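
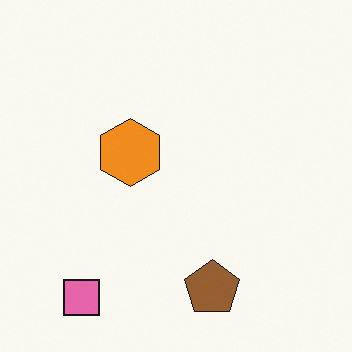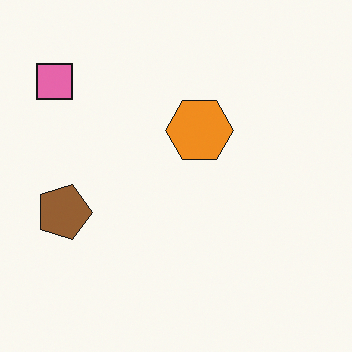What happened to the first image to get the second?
The transformation is: rotated 90° clockwise.

The pink square sits in the bottom-left of the first image and the top-left of the second — consistent with a whole-image 90° clockwise rotation.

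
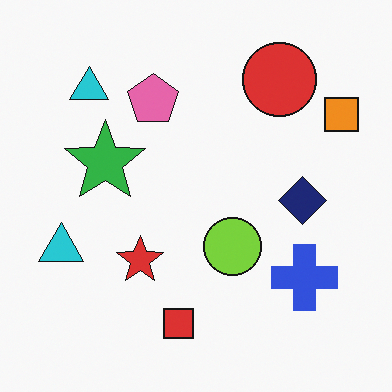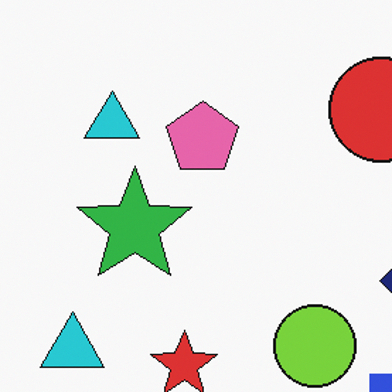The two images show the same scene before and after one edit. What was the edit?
This is the original image cropped to a modestly smaller region and rescaled.

The visible shapes are larger and the field of view is narrower; shapes near the original edges may be partly or wholly outside the frame — a crop-and-rescale.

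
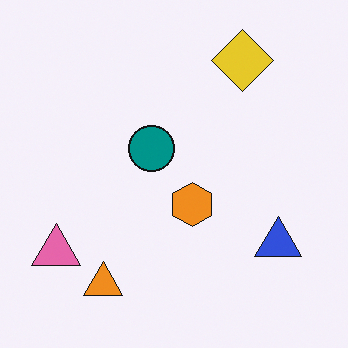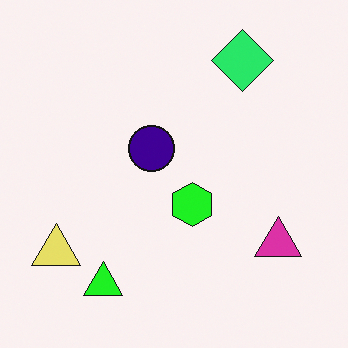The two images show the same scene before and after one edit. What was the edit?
It was hue-shifted through roughly a third of the color wheel.

Every shape's color has rotated by the same amount around the hue wheel — a uniform hue shift.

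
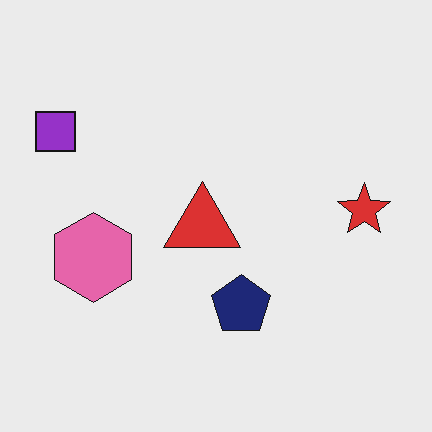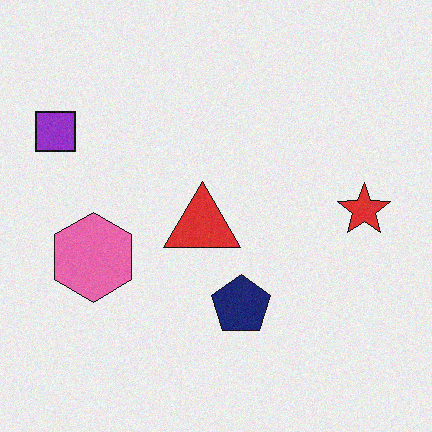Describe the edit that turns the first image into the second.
This is the original image degraded with subtle gaussian noise.

Random speckle covers the whole image, including the flat background.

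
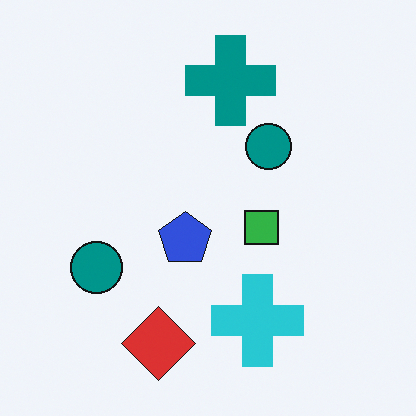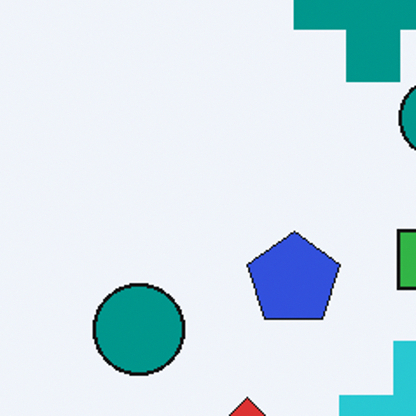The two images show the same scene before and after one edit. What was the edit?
The image was cropped tightly and scaled back up.

The visible shapes are larger and the field of view is narrower; shapes near the original edges may be partly or wholly outside the frame — a crop-and-rescale.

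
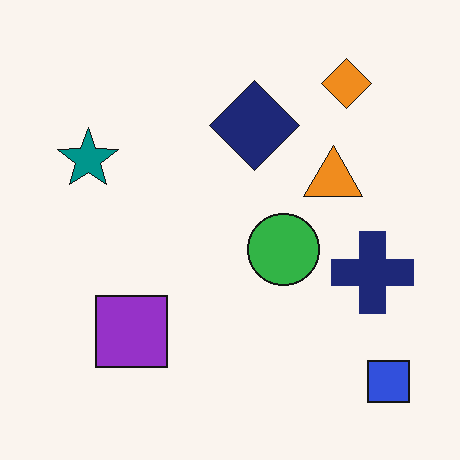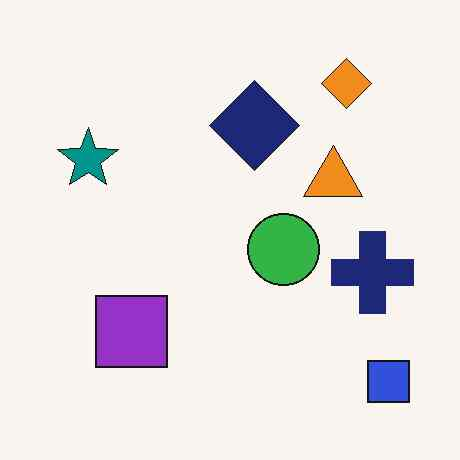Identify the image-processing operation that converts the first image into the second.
Given moderate JPEG compression.

Blocky 8×8 compression artifacts appear around shape edges and the flat background shows ringing — characteristic JPEG degradation.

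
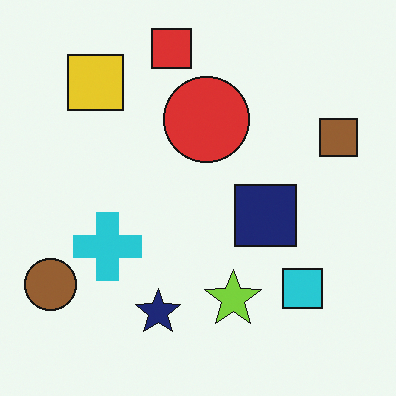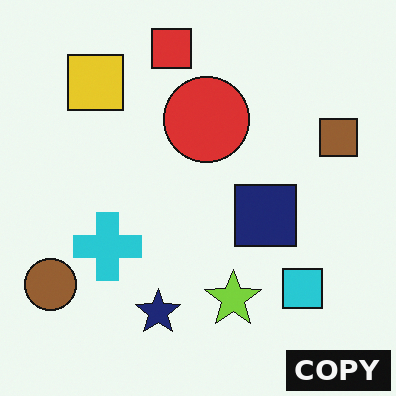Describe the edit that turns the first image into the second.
Watermarked with the text "COPY" in the lower-right corner.

A dark label reading "COPY" appears in the lower-right corner.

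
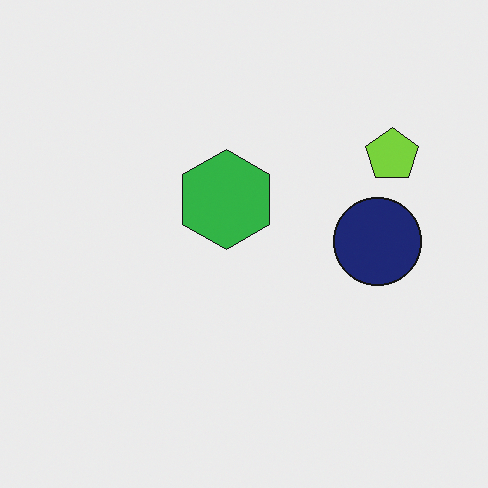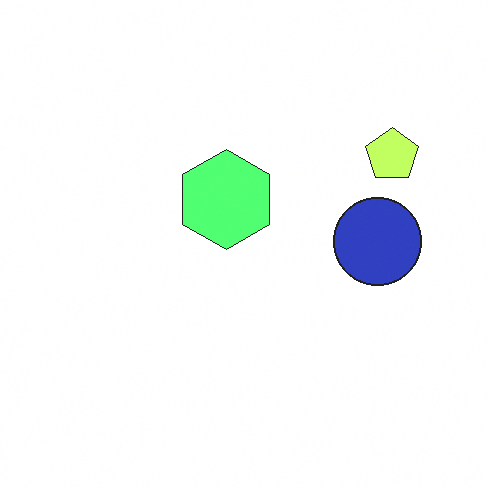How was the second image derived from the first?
The image was brightened a lot.

Every pixel — background and shapes alike — is uniformly brightened.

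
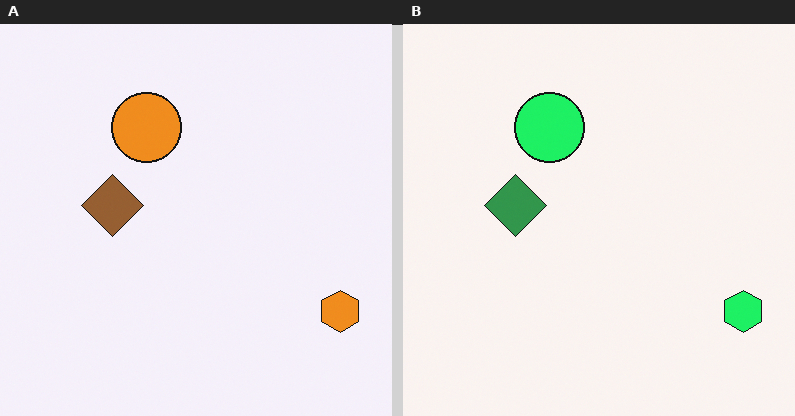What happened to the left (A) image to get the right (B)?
Hue-shifted noticeably.

Every shape's color has rotated by the same amount around the hue wheel — a uniform hue shift.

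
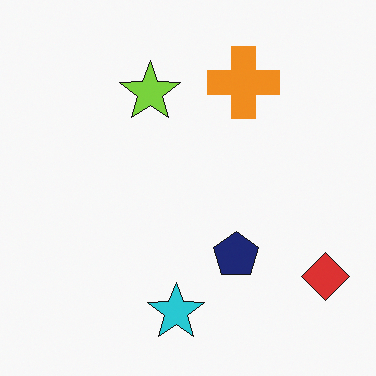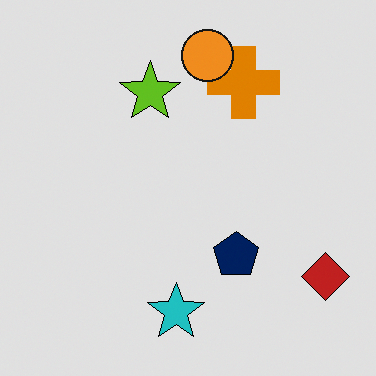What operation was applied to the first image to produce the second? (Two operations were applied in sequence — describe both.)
Posterized to a reduced palette, then overlaid with an additional orange circle.

Each flat color has snapped to a coarser quantized level — most visibly, the near-white background has dropped to a flat grey. An orange circle appears in the second image that is absent from the first.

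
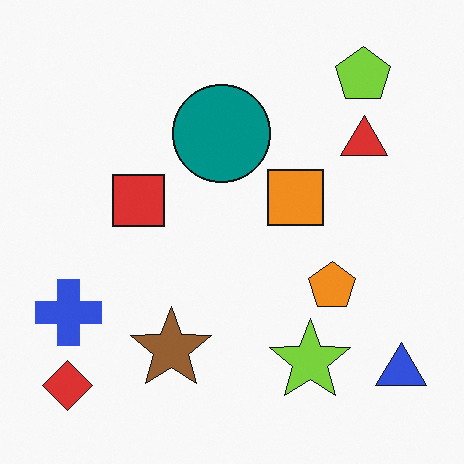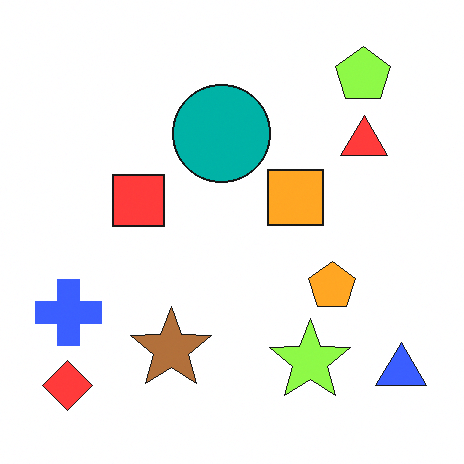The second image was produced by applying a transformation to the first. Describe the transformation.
Slightly brightened.

Every pixel — background and shapes alike — is uniformly brightened.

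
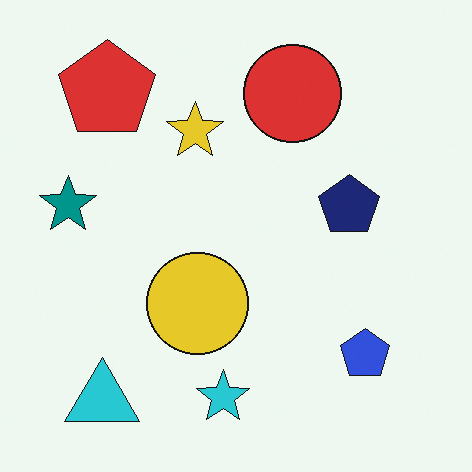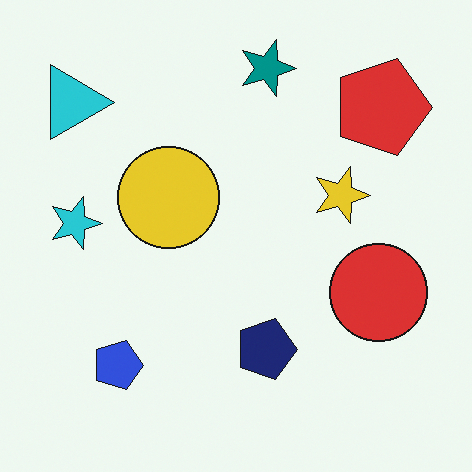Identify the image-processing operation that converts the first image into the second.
This is the original image rotated 90° clockwise.

The cyan triangle sits in the bottom-left of the first image and the top-left of the second — consistent with a whole-image 90° clockwise rotation.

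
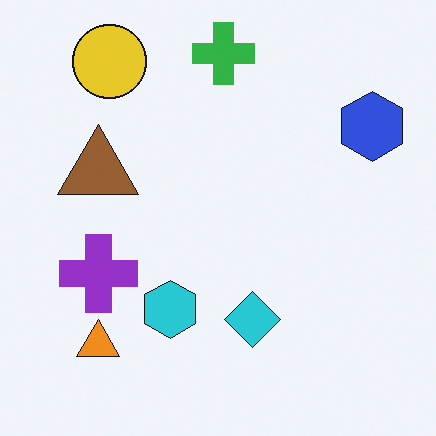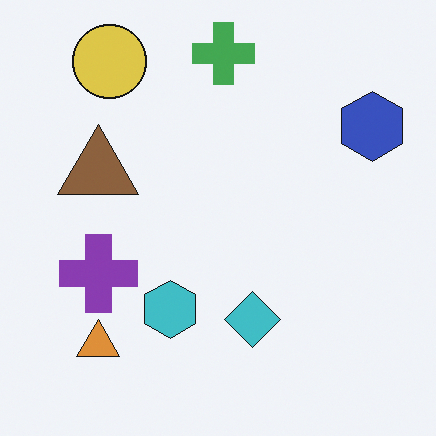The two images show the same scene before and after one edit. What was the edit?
The image was slightly desaturated.

All colors are more muted and greyish — a global saturation change.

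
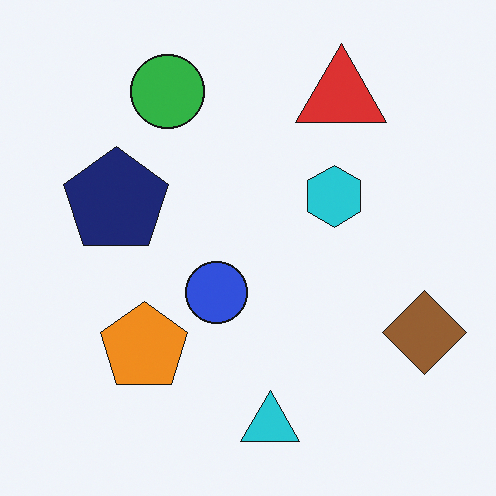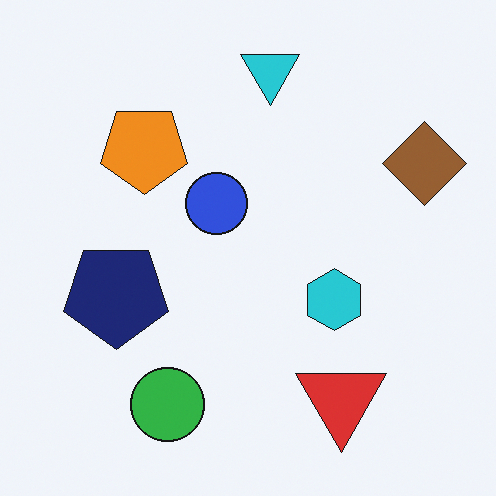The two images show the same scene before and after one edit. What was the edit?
This is the original image flipped vertically (top ↔ bottom).

The cyan triangle is in the bottom of the first image and the top of the second — shapes on opposite sides of the horizontal midline have swapped in a mirror flip.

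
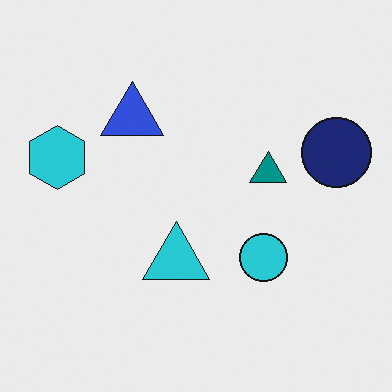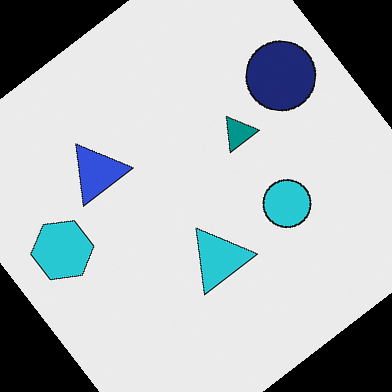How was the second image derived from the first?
The transformation is: rotated counter-clockwise by a large amount — several tens of degrees.

Every shape is tilted by the same angle and the image corners show triangular fill wedges — a whole-image rotation by a non-right angle.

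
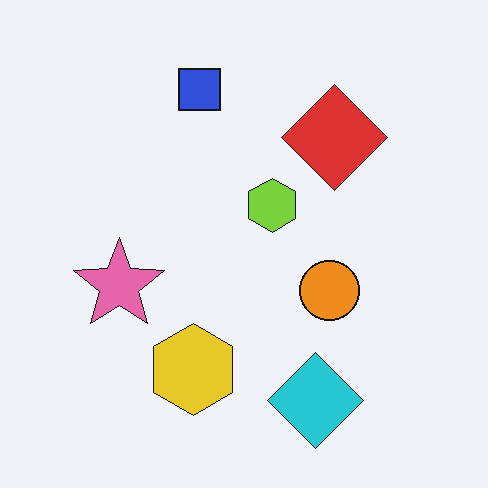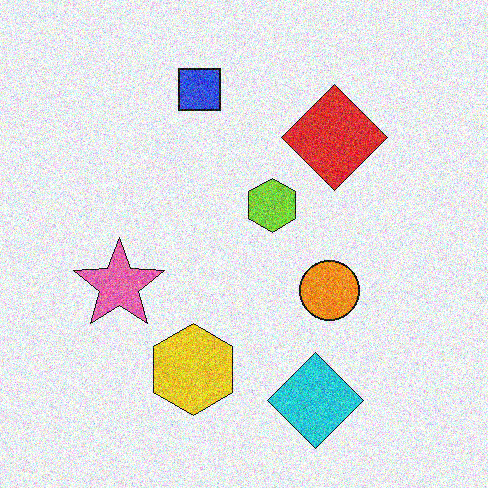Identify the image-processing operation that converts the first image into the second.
Degraded with a thick layer of grain.

Random speckle covers the whole image, including the flat background.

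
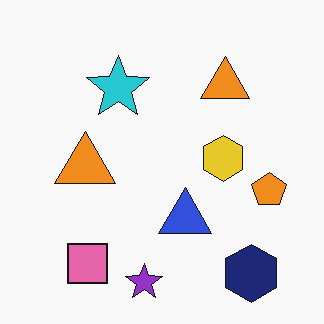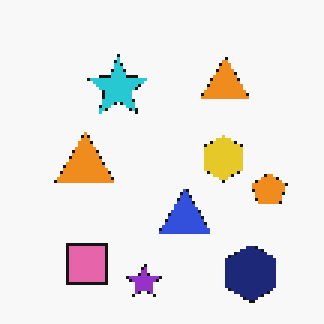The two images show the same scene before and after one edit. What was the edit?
Lightly pixelated (a mild mosaic effect).

Shapes are reduced to large square blocks; fine edges and outlines are lost — a downscale-then-upscale (mosaic) effect.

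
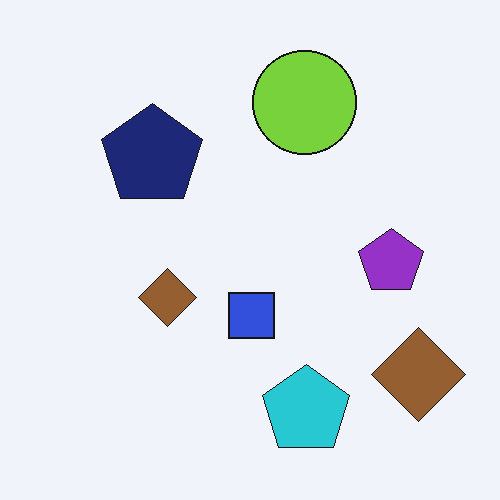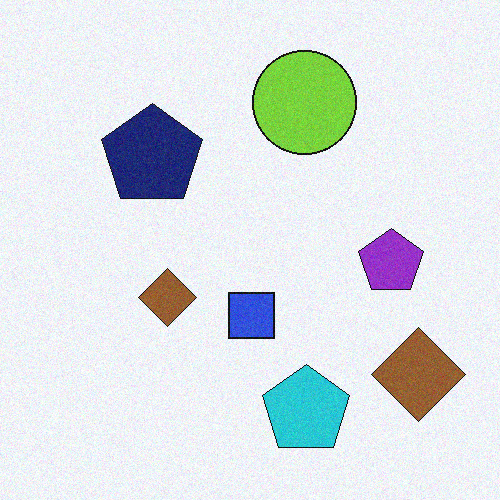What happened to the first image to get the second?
This is the original image degraded with a light layer of grain.

Random speckle covers the whole image, including the flat background.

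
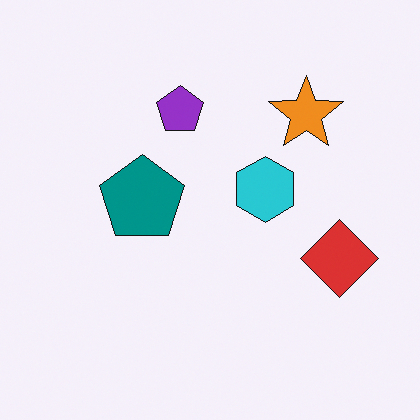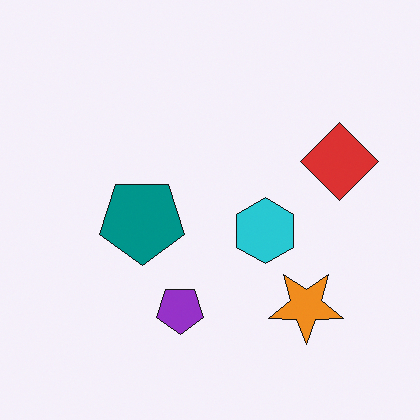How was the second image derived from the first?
This is the original image flipped vertically (top ↔ bottom).

The purple pentagon is in the top of the first image and the bottom of the second — shapes on opposite sides of the horizontal midline have swapped in a mirror flip.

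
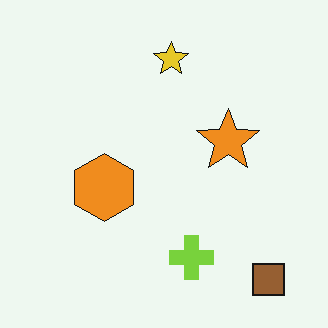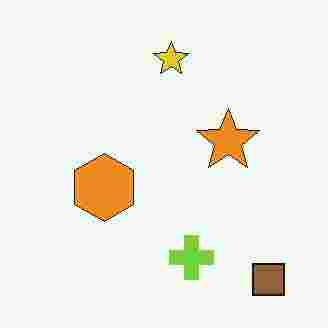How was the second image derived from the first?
The image was heavily JPEG-compressed with obvious blocking artifacts.

Blocky 8×8 compression artifacts appear around shape edges and the flat background shows ringing — characteristic JPEG degradation.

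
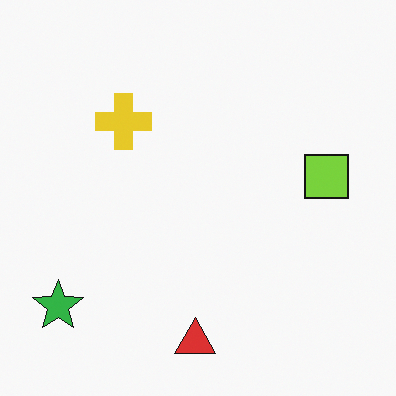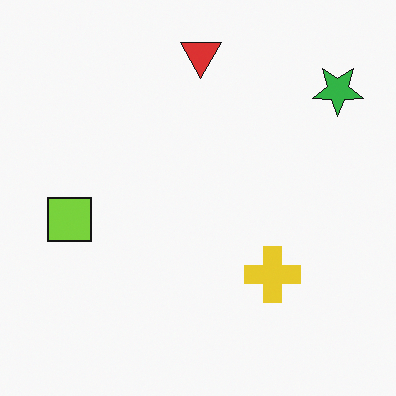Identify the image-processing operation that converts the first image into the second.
The second image is the first rotated 180°.

The green star sits in the bottom-left of the first image and the top-right of the second — consistent with a whole-image 180° rotation.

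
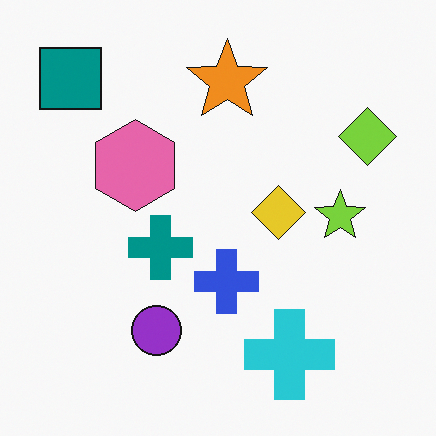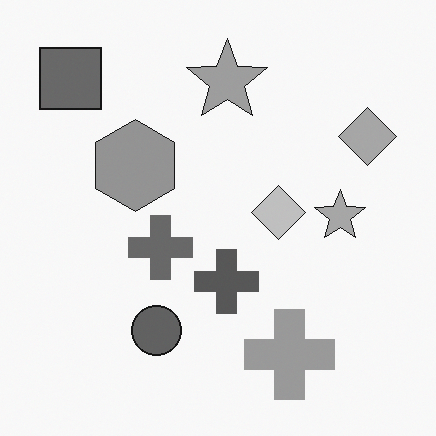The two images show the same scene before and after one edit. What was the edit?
It was converted to grayscale.

All color is removed — every shape is now a shade of grey.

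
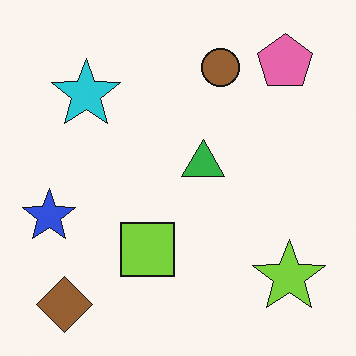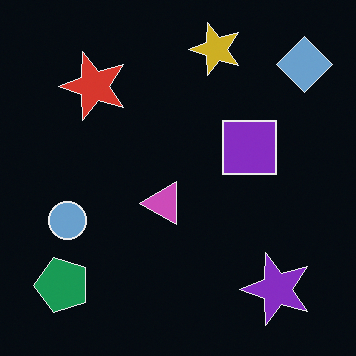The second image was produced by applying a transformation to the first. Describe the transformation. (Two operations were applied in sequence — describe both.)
It was color-inverted (negative), then transposed (reflected across the top-left ↔ bottom-right diagonal).

The light background has become dark and every shape's color is its complement — a photographic negative. Shapes have swapped their row and column positions — what was in the top-right is now in the bottom-left — a diagonal reflection.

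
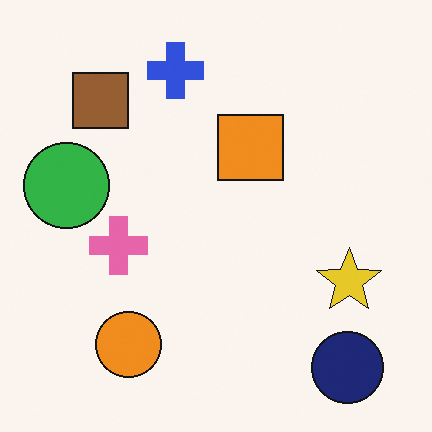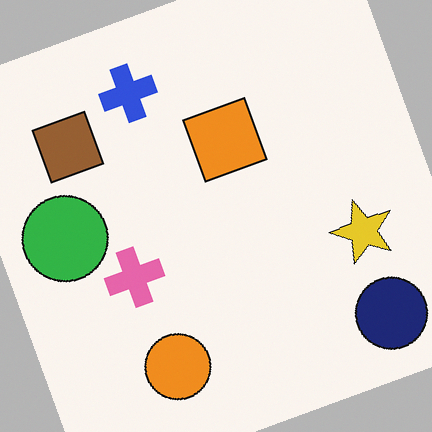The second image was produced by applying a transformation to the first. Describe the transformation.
It was rotated counter-clockwise by a clearly visible amount.

Every shape is tilted by the same angle and the image corners show triangular fill wedges — a whole-image rotation by a non-right angle.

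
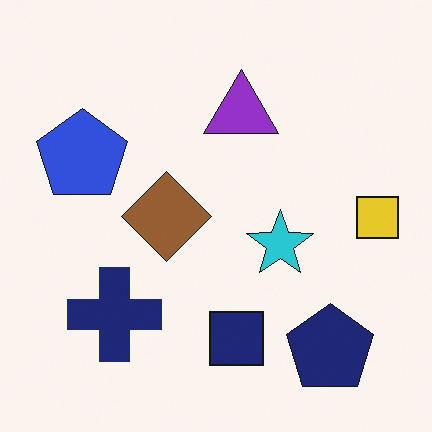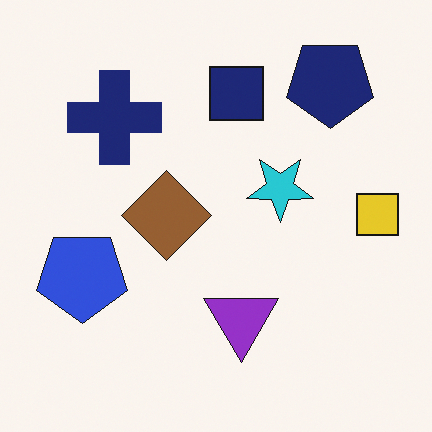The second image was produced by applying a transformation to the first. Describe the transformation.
The image was flipped vertically (top ↔ bottom).

The navy pentagon is in the bottom-right of the first image and the top-right of the second — shapes on opposite sides of the horizontal midline have swapped in a mirror flip.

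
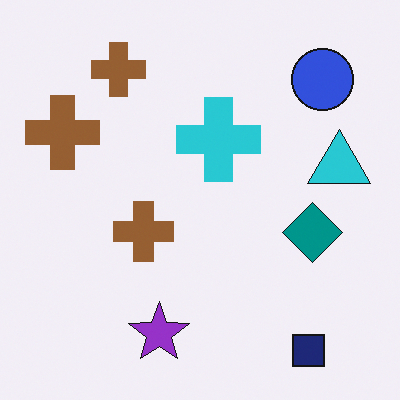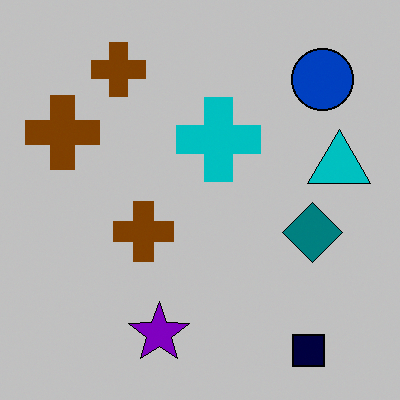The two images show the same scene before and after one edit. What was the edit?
Aggressively posterized.

Each flat color has snapped to a coarser quantized level — most visibly, the near-white background has dropped to a flat grey.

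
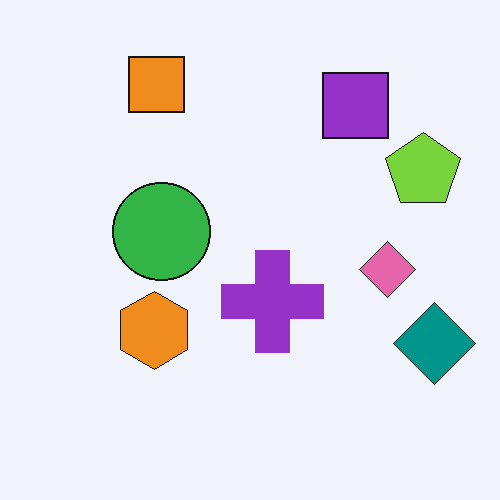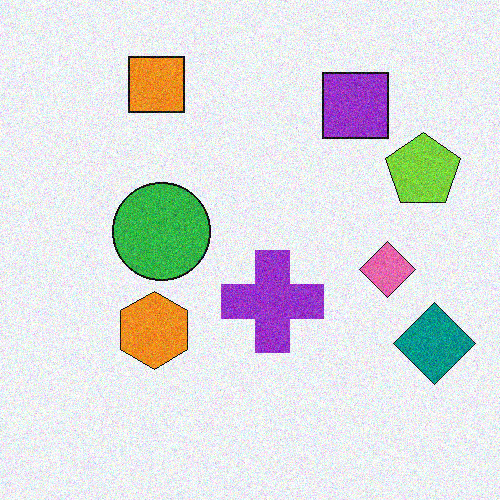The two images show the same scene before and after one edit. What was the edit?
The image was degraded with visible gaussian noise.

Random speckle covers the whole image, including the flat background.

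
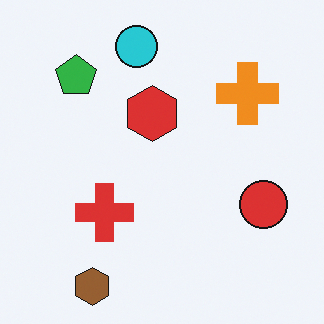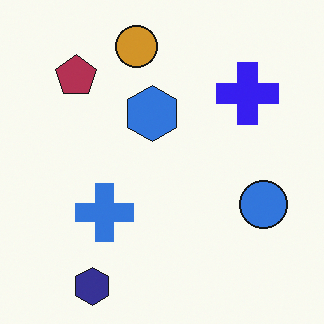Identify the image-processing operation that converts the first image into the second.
This is the original image hue-shifted by a large amount.

Every shape's color has rotated by the same amount around the hue wheel — a uniform hue shift.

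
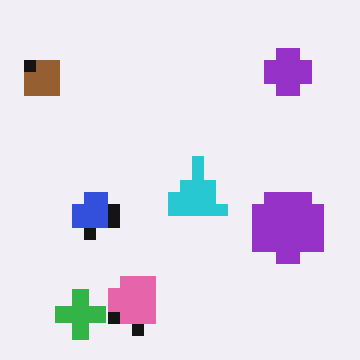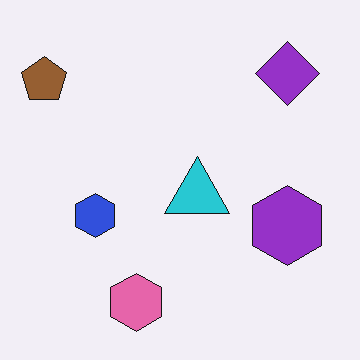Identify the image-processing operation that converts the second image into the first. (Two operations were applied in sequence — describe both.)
Coarsely pixelated, then overlaid with an additional green cross.

Shapes are reduced to large square blocks; fine edges and outlines are lost — a downscale-then-upscale (mosaic) effect. A green cross appears in the first image that is absent from the second.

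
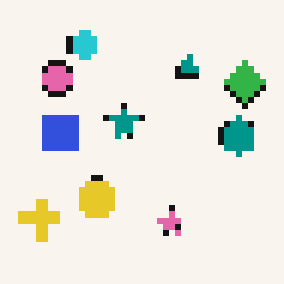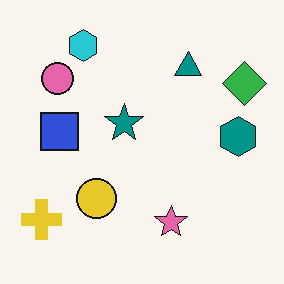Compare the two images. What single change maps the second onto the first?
This is the original image moderately pixelated.

Shapes are reduced to large square blocks; fine edges and outlines are lost — a downscale-then-upscale (mosaic) effect.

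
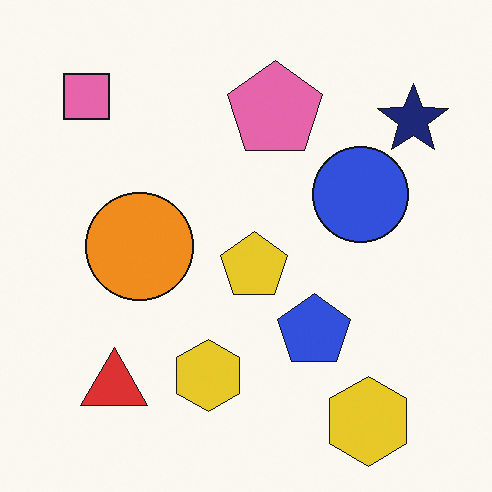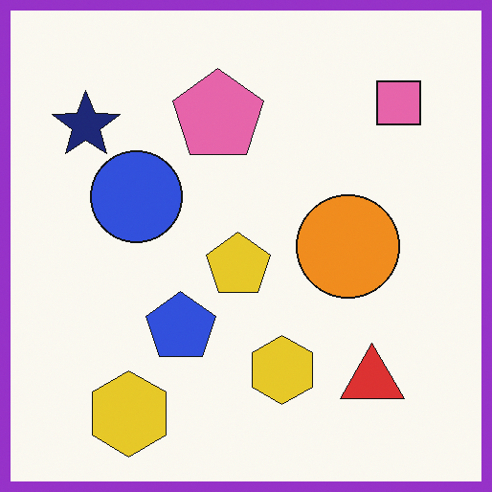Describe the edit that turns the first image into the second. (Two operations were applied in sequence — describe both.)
Flipped horizontally (left ↔ right), then framed with a purple border.

The navy star is in the top-right of the first image and the top-left of the second — shapes on opposite sides of the vertical midline have swapped in a mirror flip. A solid purple frame runs around the edge of the second image, with the content slightly shrunk inside it.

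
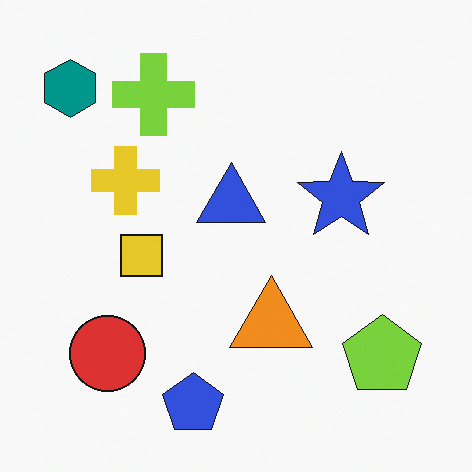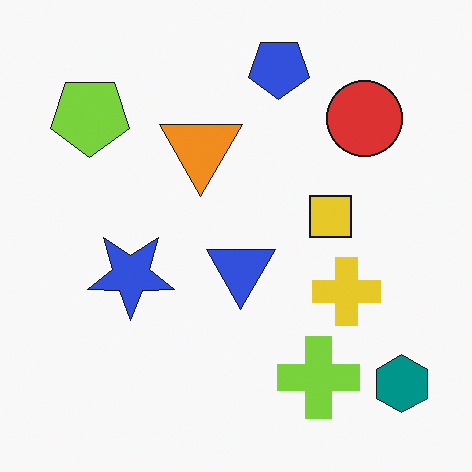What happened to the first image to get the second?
It was rotated 180°.

The teal hexagon sits in the top-left of the first image and the bottom-right of the second — consistent with a whole-image 180° rotation.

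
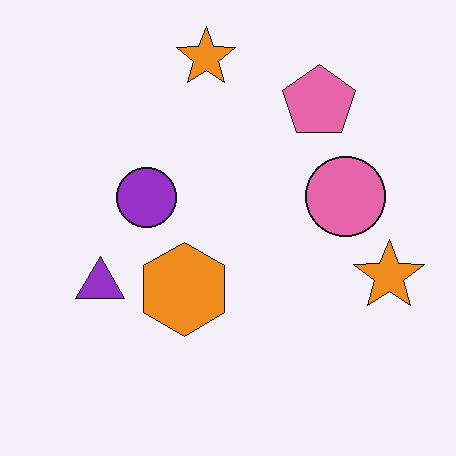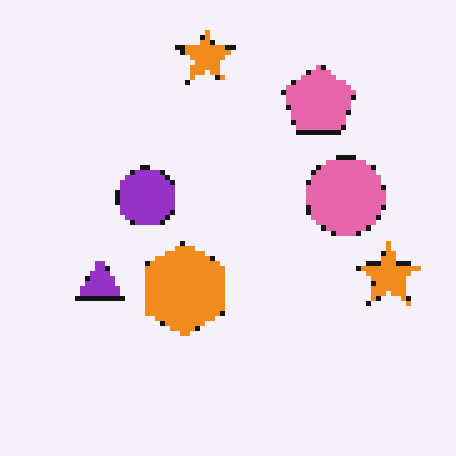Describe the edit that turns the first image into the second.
The second image is the first mildly pixelated.

Shapes are reduced to large square blocks; fine edges and outlines are lost — a downscale-then-upscale (mosaic) effect.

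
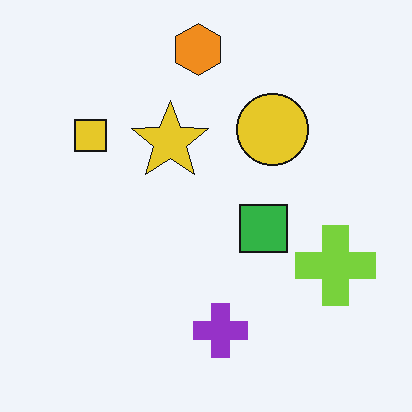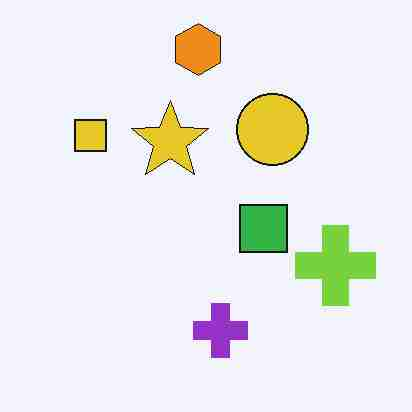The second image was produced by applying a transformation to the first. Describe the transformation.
Degraded with heavy JPEG compression.

Blocky 8×8 compression artifacts appear around shape edges and the flat background shows ringing — characteristic JPEG degradation.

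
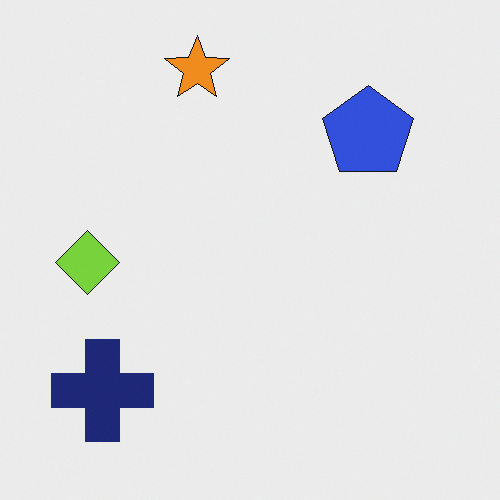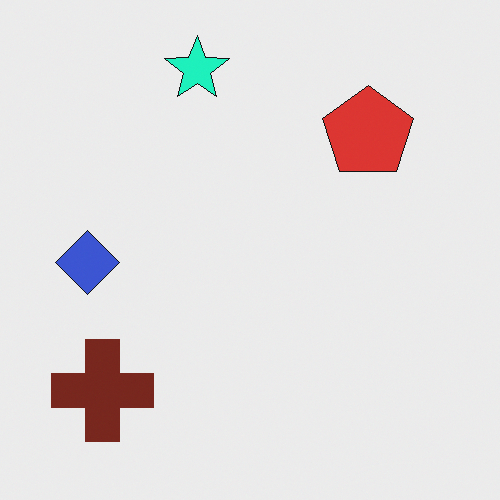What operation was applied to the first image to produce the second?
The image was hue-shifted through roughly a third of the color wheel.

Every shape's color has rotated by the same amount around the hue wheel — a uniform hue shift.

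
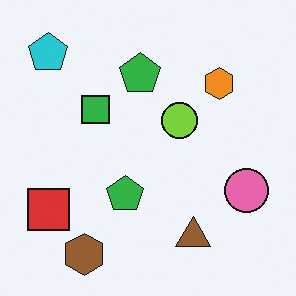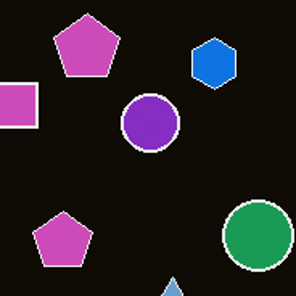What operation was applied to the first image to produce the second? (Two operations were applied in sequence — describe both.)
This is the original image color-inverted (negative), then cropped to a modestly smaller region and rescaled.

The light background has become dark and every shape's color is its complement — a photographic negative. The visible shapes are larger and the field of view is narrower; shapes near the original edges may be partly or wholly outside the frame — a crop-and-rescale.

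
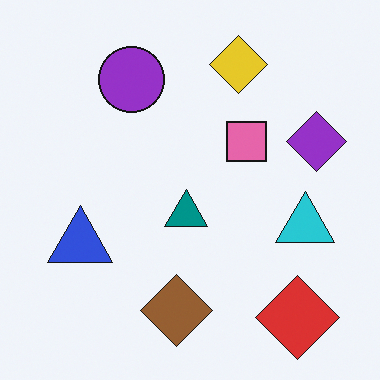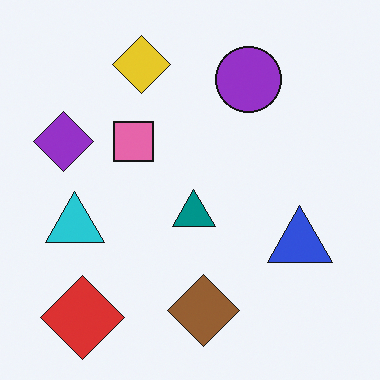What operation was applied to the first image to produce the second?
The second image is the first flipped horizontally (left ↔ right).

The purple diamond is in the right of the first image and the left of the second — shapes on opposite sides of the vertical midline have swapped in a mirror flip.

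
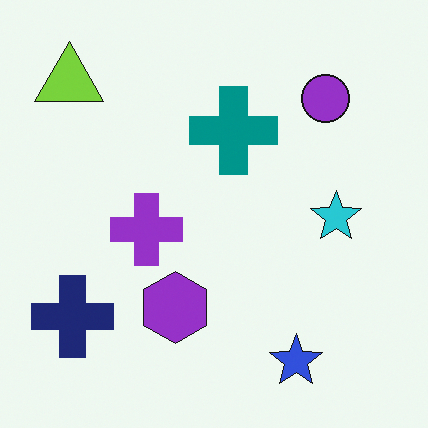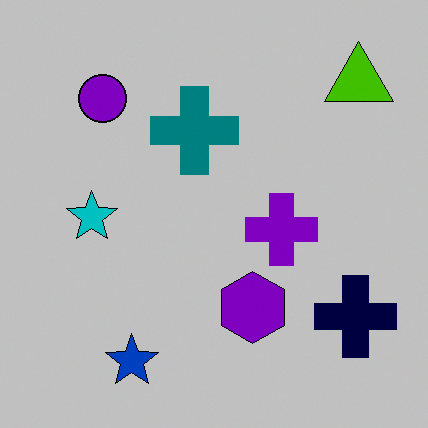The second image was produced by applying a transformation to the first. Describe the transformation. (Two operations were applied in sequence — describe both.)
This is the original image aggressively posterized, then flipped horizontally (left ↔ right).

Each flat color has snapped to a coarser quantized level — most visibly, the near-white background has dropped to a flat grey. The lime triangle is in the top-left of the first image and the top-right of the second — shapes on opposite sides of the vertical midline have swapped in a mirror flip.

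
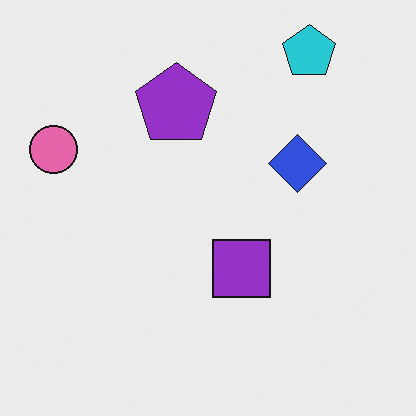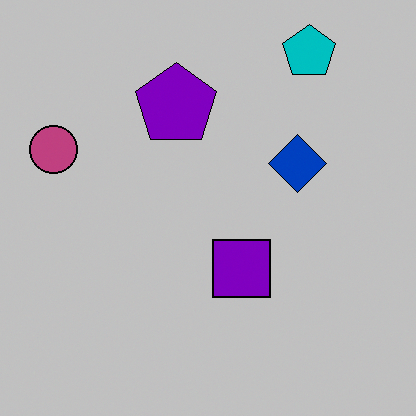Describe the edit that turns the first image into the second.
The image was heavily posterized to just a handful of flat colors.

Each flat color has snapped to a coarser quantized level — most visibly, the near-white background has dropped to a flat grey.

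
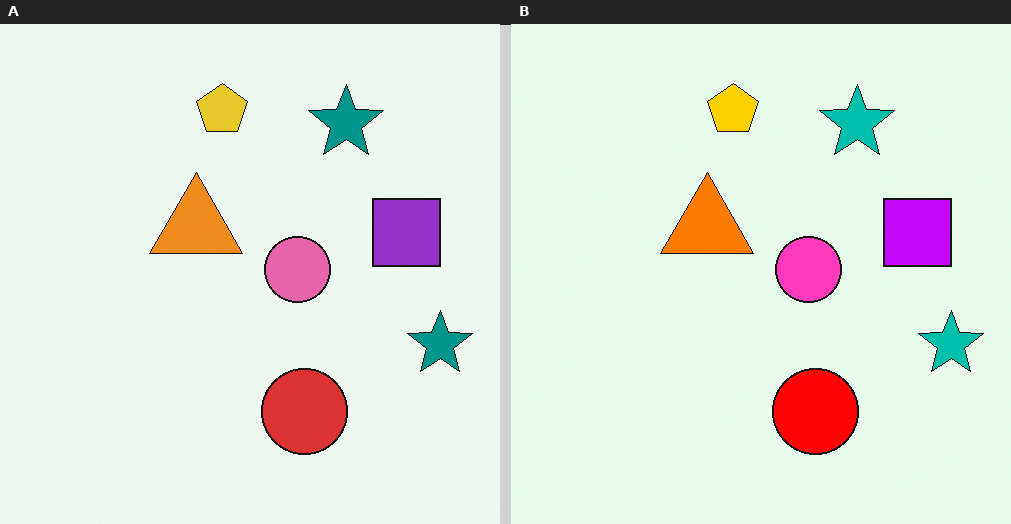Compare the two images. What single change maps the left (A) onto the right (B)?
It was made much more vivid (saturation change).

All colors are more vivid — a global saturation change.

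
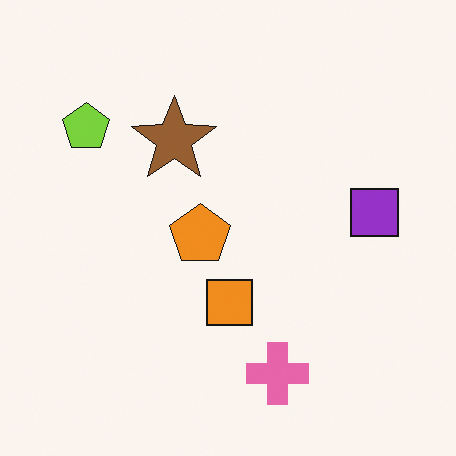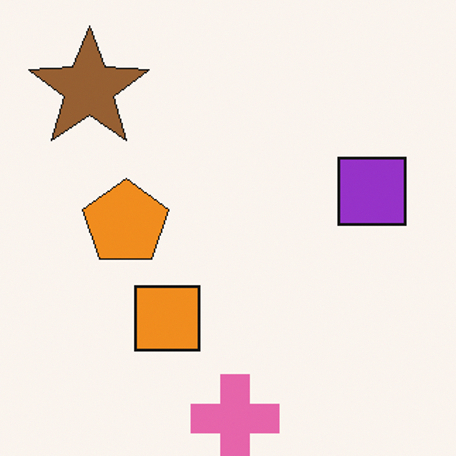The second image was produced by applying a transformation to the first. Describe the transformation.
The image was cropped to a modestly smaller region and rescaled.

The visible shapes are larger and the field of view is narrower; shapes near the original edges may be partly or wholly outside the frame — a crop-and-rescale.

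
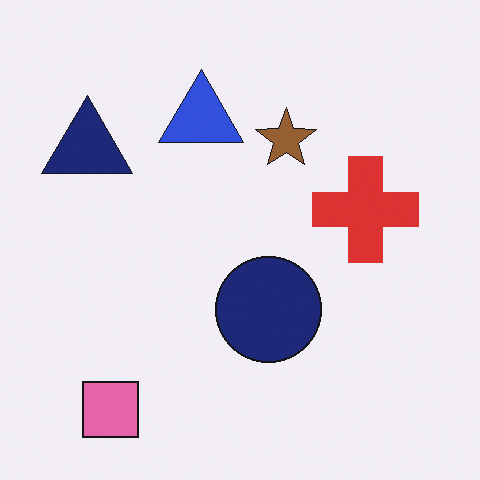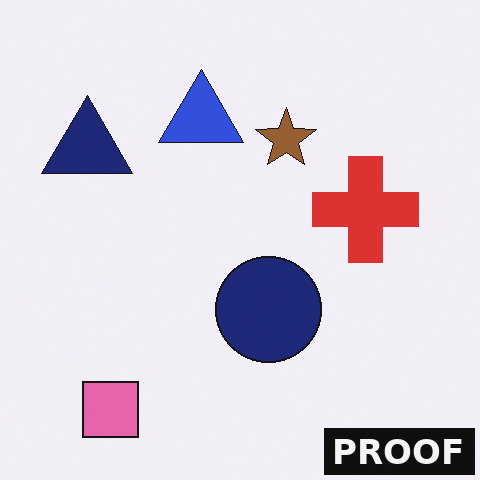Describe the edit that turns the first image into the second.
The image was watermarked with the text "PROOF" in the lower-right corner.

A dark label reading "PROOF" appears in the lower-right corner.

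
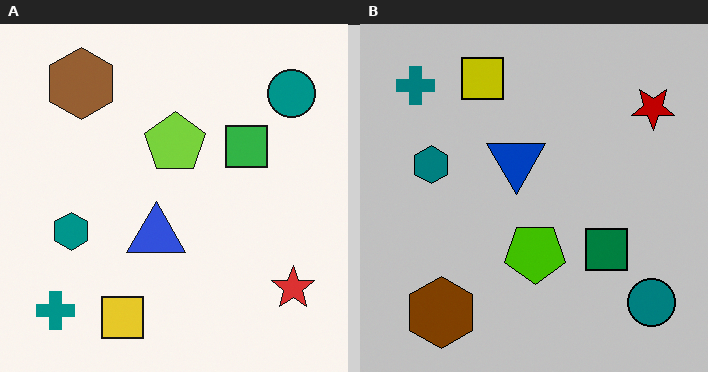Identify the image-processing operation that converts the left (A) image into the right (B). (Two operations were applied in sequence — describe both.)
This is the original image flipped vertically (top ↔ bottom), then aggressively posterized.

The yellow square is in the bottom of the left (A) image and the top of the right (B) — shapes on opposite sides of the horizontal midline have swapped in a mirror flip. Each flat color has snapped to a coarser quantized level — most visibly, the near-white background has dropped to a flat grey.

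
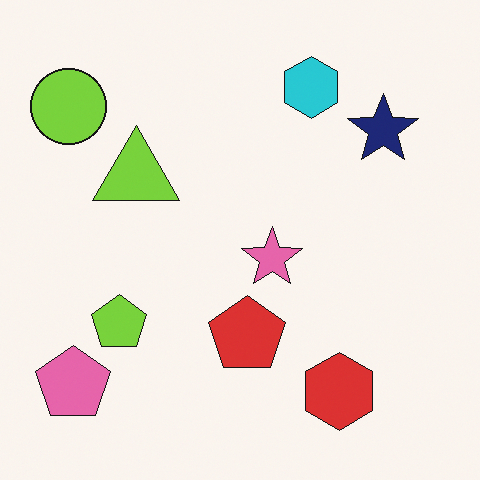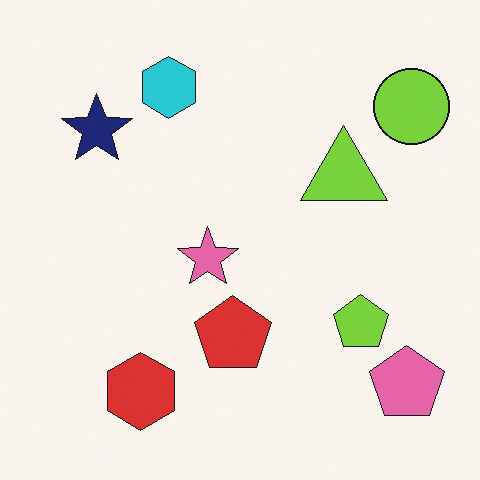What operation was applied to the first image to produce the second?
The image was flipped horizontally (left ↔ right).

The lime circle is in the top-left of the first image and the top-right of the second — shapes on opposite sides of the vertical midline have swapped in a mirror flip.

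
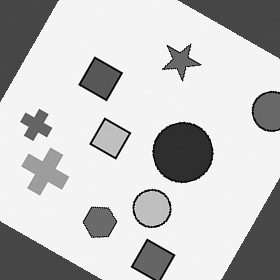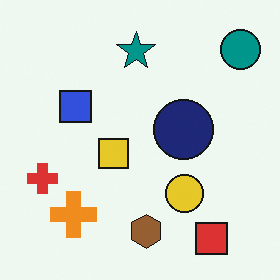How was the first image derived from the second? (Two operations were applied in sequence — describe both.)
The transformation is: converted to grayscale, then rotated clockwise by a clearly visible amount.

All color is removed — every shape is now a shade of grey. Every shape is tilted by the same angle and the image corners show triangular fill wedges — a whole-image rotation by a non-right angle.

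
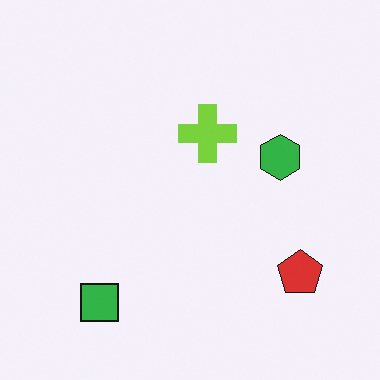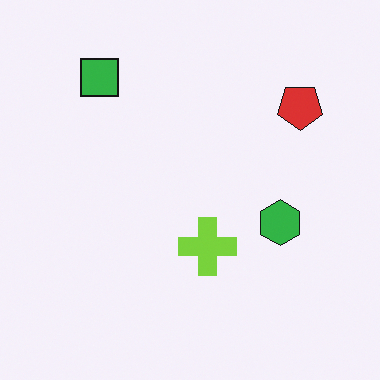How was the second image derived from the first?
The image was flipped vertically (top ↔ bottom).

The green square is in the bottom-left of the first image and the top-left of the second — shapes on opposite sides of the horizontal midline have swapped in a mirror flip.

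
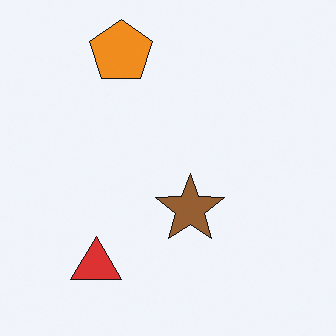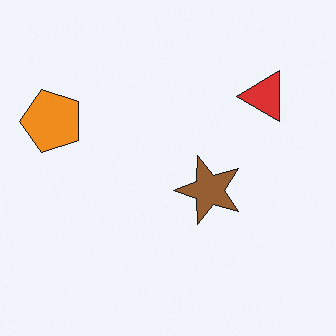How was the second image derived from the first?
The second image is the first transposed (reflected across the top-left ↔ bottom-right diagonal).

Shapes have swapped their row and column positions — what was in the top-right is now in the bottom-left — a diagonal reflection.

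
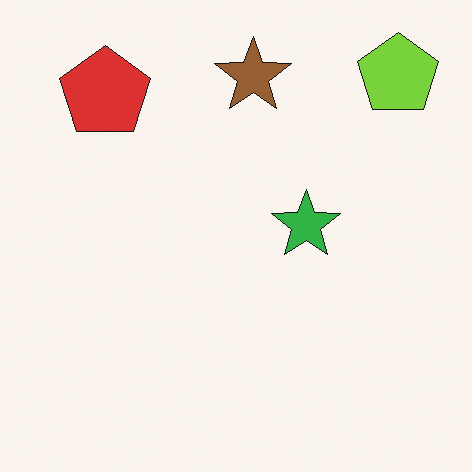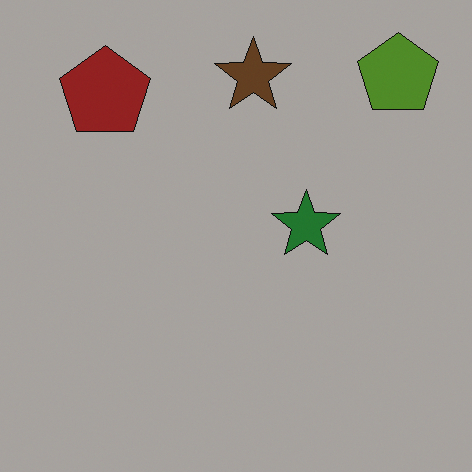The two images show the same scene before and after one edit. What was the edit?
The second image is the first noticeably darkened.

Every pixel — background and shapes alike — is uniformly darkened.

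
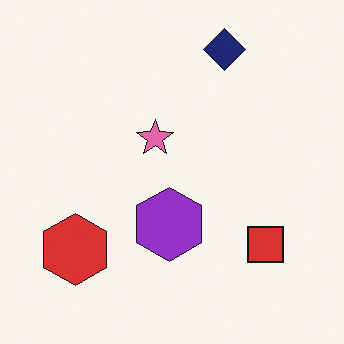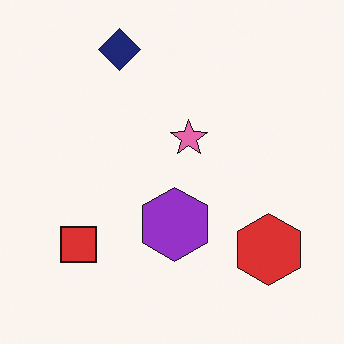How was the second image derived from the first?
It was flipped horizontally (left ↔ right).

The red hexagon is in the bottom-left of the first image and the bottom-right of the second — shapes on opposite sides of the vertical midline have swapped in a mirror flip.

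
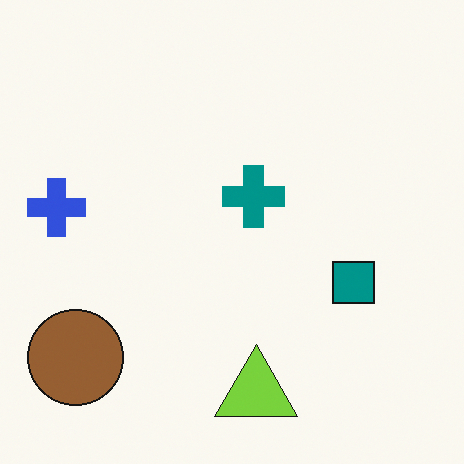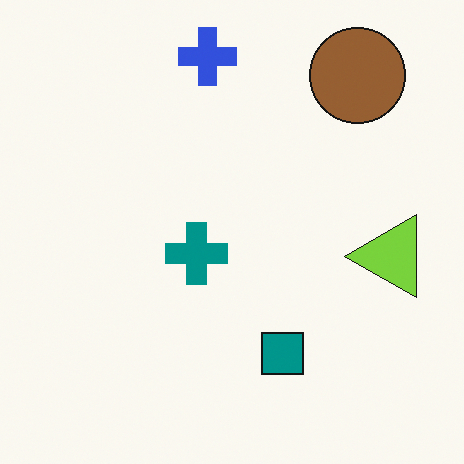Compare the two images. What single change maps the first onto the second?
The image was transposed (reflected across the top-left ↔ bottom-right diagonal).

Shapes have swapped their row and column positions — what was in the top-right is now in the bottom-left — a diagonal reflection.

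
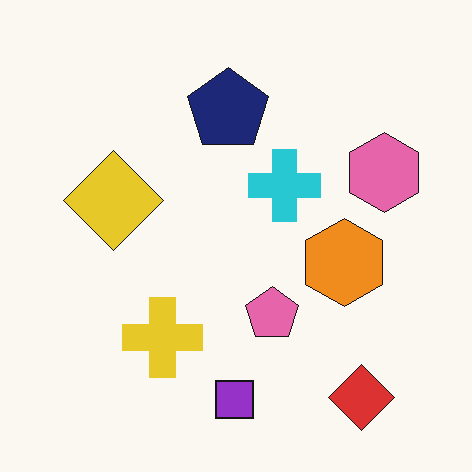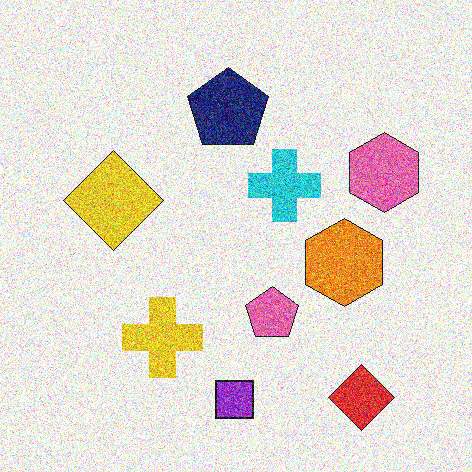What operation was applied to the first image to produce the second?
The second image is the first degraded with a thick layer of grain.

Random speckle covers the whole image, including the flat background.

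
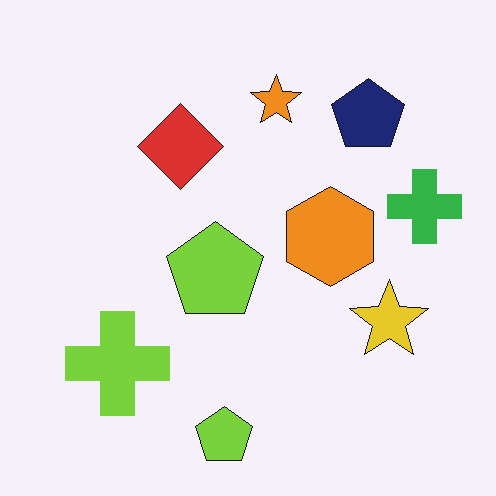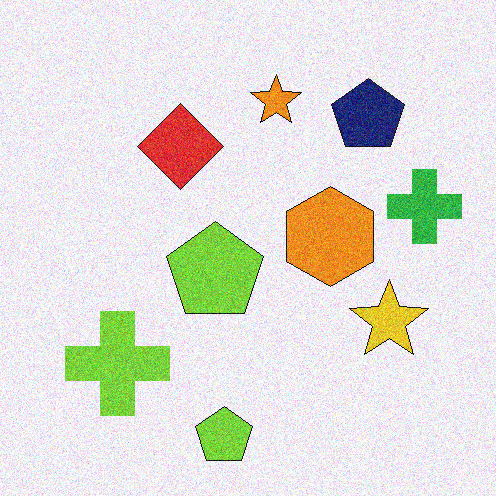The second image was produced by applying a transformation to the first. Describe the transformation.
The second image is the first degraded with visible gaussian noise.

Random speckle covers the whole image, including the flat background.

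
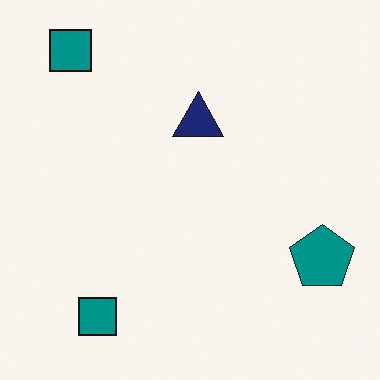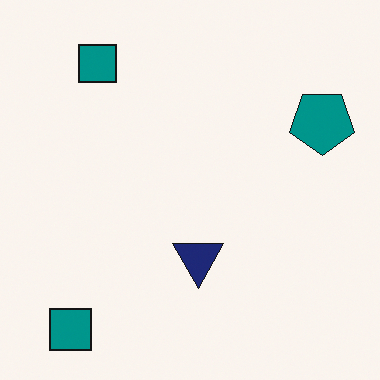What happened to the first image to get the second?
The image was flipped vertically (top ↔ bottom).

The navy triangle is in the top of the first image and the bottom of the second — shapes on opposite sides of the horizontal midline have swapped in a mirror flip.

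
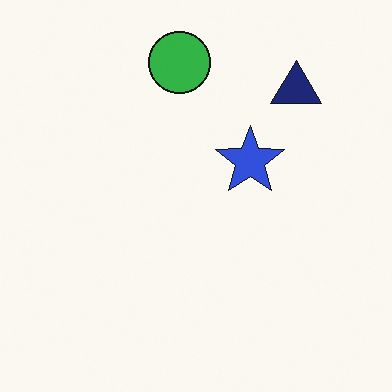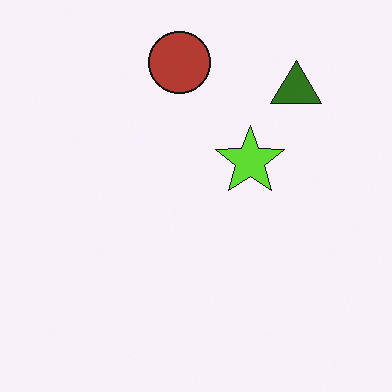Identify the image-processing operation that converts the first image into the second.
This is the original image hue-shifted by a large amount.

Every shape's color has rotated by the same amount around the hue wheel — a uniform hue shift.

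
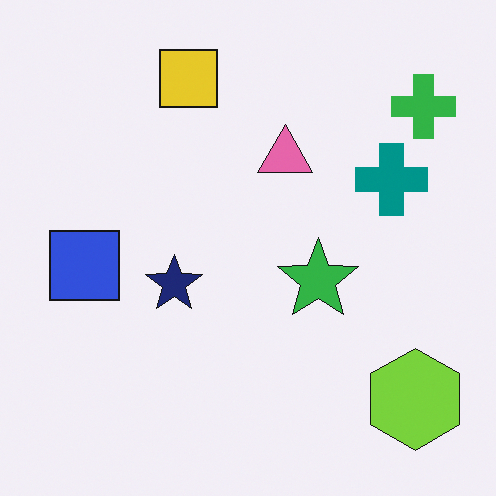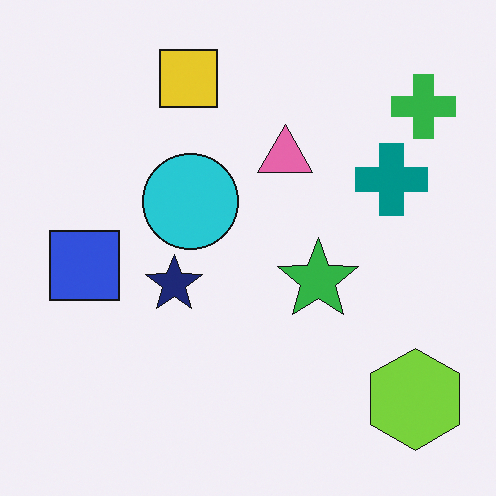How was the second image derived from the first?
The image was overlaid with an additional cyan circle.

A cyan circle appears in the second image that is absent from the first.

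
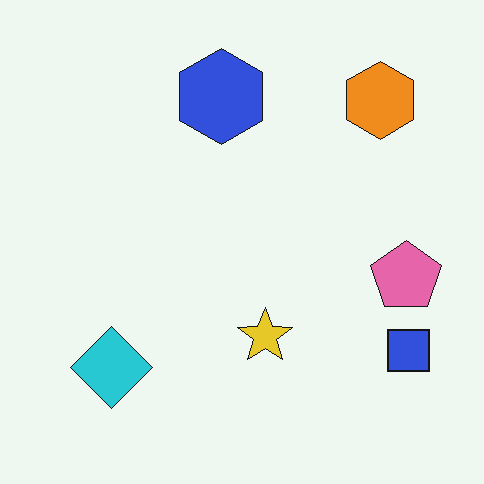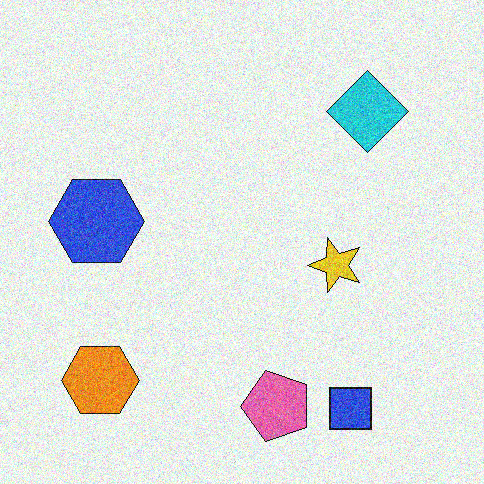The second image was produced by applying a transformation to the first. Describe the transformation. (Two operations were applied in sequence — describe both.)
The second image is the first transposed (reflected across the top-left ↔ bottom-right diagonal), then degraded with visible gaussian noise.

Shapes have swapped their row and column positions — what was in the top-right is now in the bottom-left — a diagonal reflection. Random speckle covers the whole image, including the flat background.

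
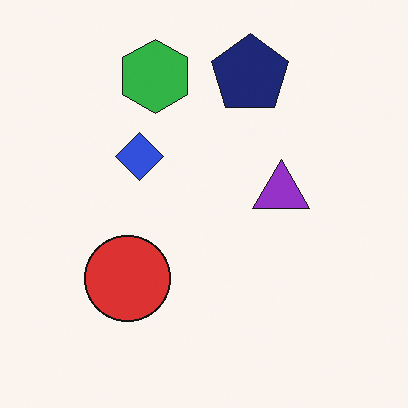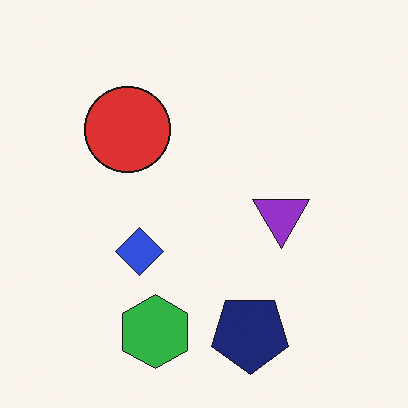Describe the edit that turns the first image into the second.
The transformation is: flipped vertically (top ↔ bottom).

The navy pentagon is in the top of the first image and the bottom of the second — shapes on opposite sides of the horizontal midline have swapped in a mirror flip.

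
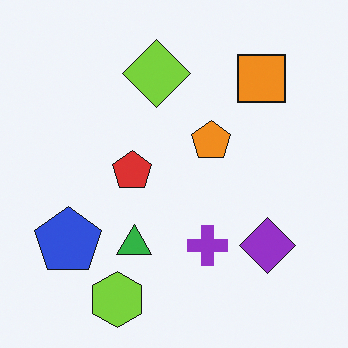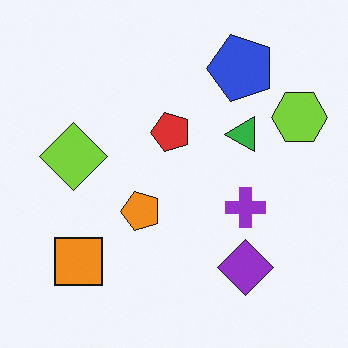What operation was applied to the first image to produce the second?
It was transposed (reflected across the top-left ↔ bottom-right diagonal).

Shapes have swapped their row and column positions — what was in the top-right is now in the bottom-left — a diagonal reflection.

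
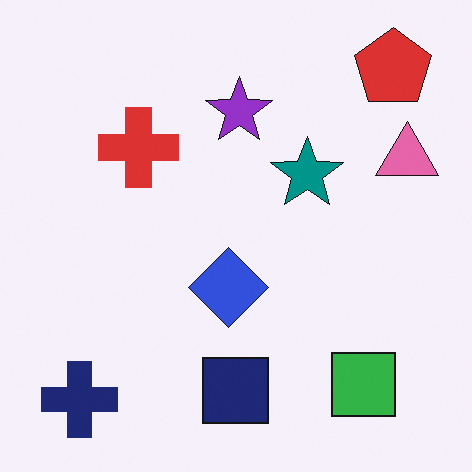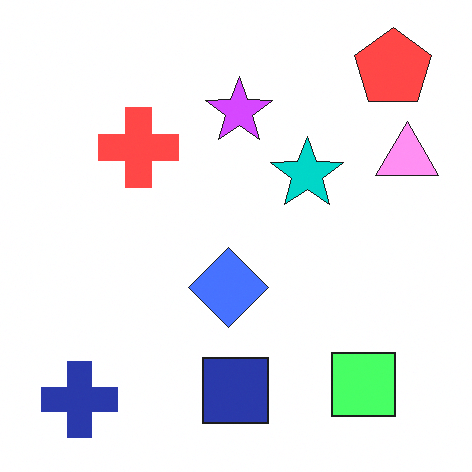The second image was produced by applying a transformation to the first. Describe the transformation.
The image was substantially brightened.

Every pixel — background and shapes alike — is uniformly brightened.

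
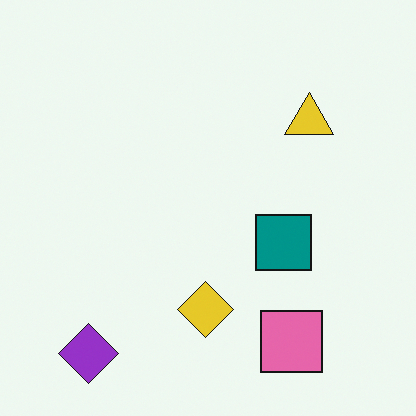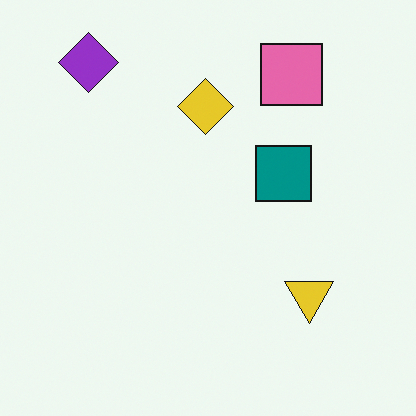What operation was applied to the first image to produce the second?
It was flipped vertically (top ↔ bottom).

The purple diamond is in the bottom-left of the first image and the top-left of the second — shapes on opposite sides of the horizontal midline have swapped in a mirror flip.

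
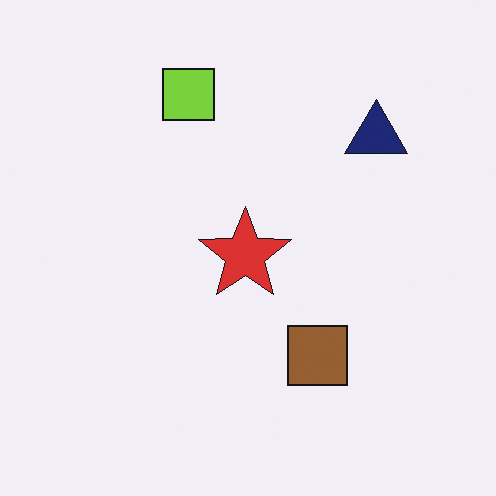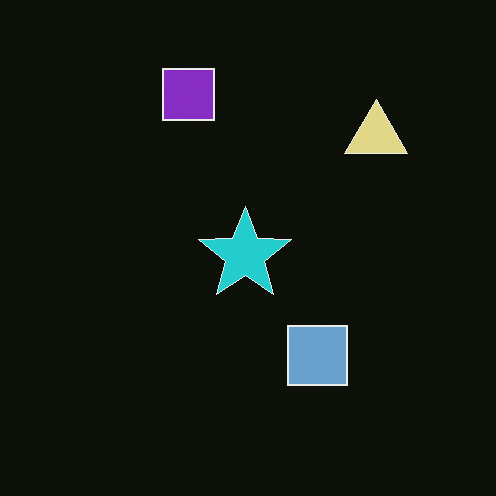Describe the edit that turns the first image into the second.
The image was color-inverted (negative).

The light background has become dark and every shape's color is its complement — a photographic negative.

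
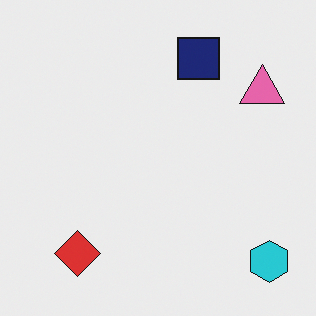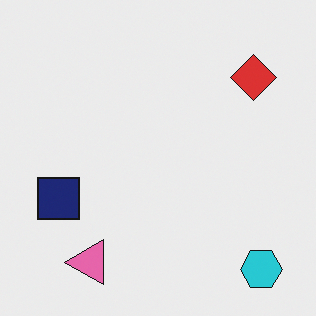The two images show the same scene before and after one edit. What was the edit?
The image was transposed (reflected across the top-left ↔ bottom-right diagonal).

Shapes have swapped their row and column positions — what was in the top-right is now in the bottom-left — a diagonal reflection.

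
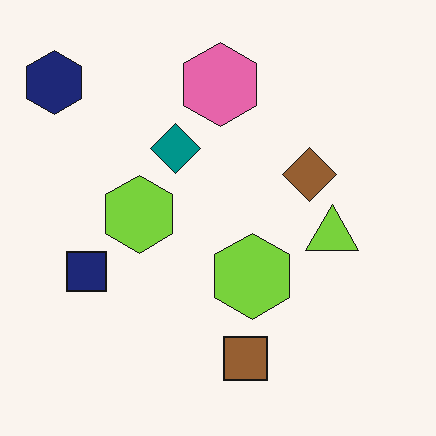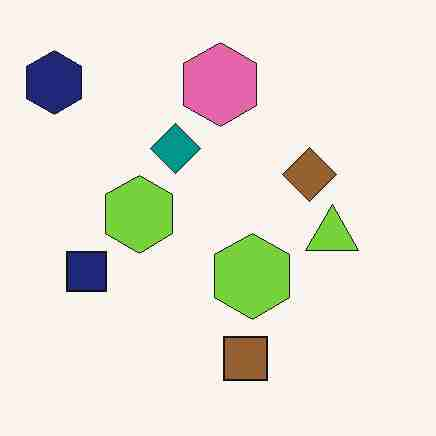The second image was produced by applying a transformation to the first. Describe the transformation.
Heavily JPEG-compressed with obvious blocking artifacts.

Blocky 8×8 compression artifacts appear around shape edges and the flat background shows ringing — characteristic JPEG degradation.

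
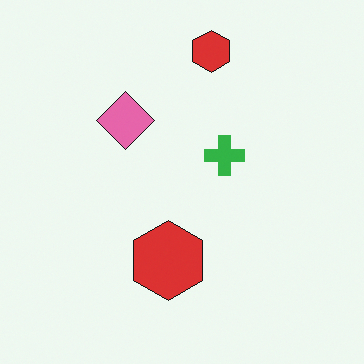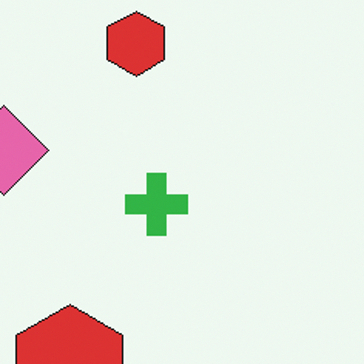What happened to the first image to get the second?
This is the original image cropped slightly and scaled back up.

The visible shapes are larger and the field of view is narrower; shapes near the original edges may be partly or wholly outside the frame — a crop-and-rescale.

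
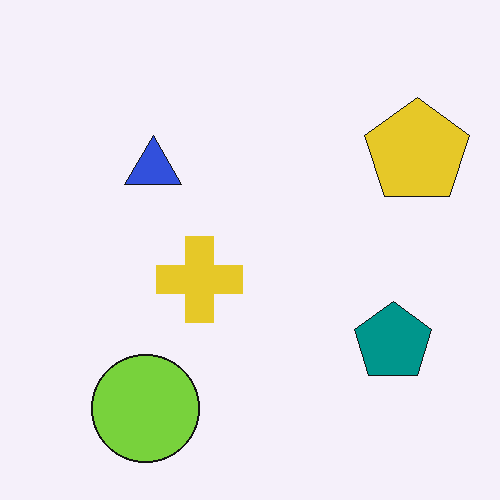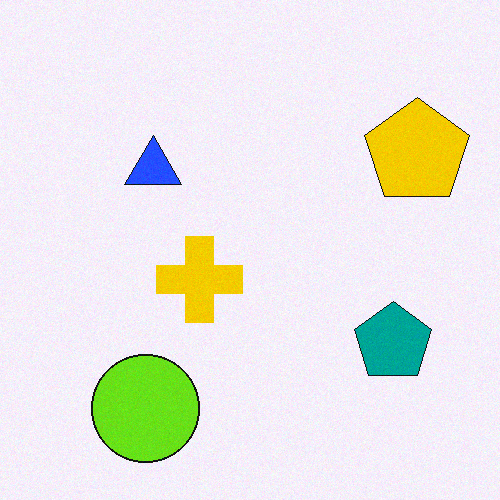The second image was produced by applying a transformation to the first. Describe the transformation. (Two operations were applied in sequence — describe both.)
The transformation is: degraded with subtle gaussian noise, then slightly oversaturated.

Random speckle covers the whole image, including the flat background. All colors are more vivid — a global saturation change.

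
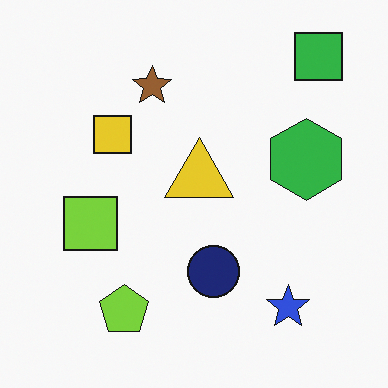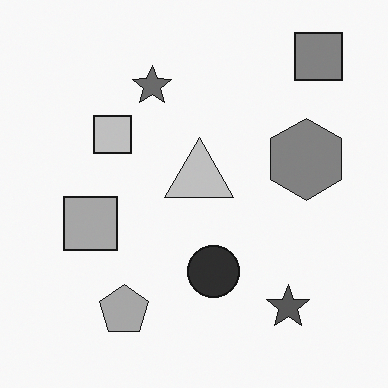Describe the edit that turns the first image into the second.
This is the original image converted to grayscale.

All color is removed — every shape is now a shade of grey.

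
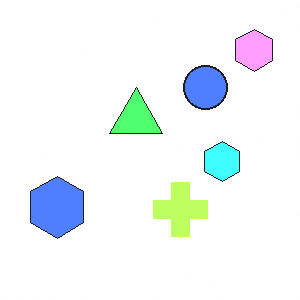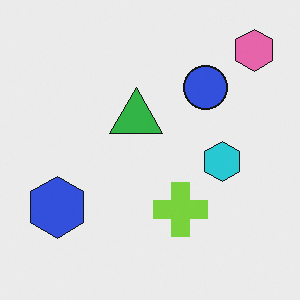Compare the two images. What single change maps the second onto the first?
This is the original image brightened a lot.

Every pixel — background and shapes alike — is uniformly brightened.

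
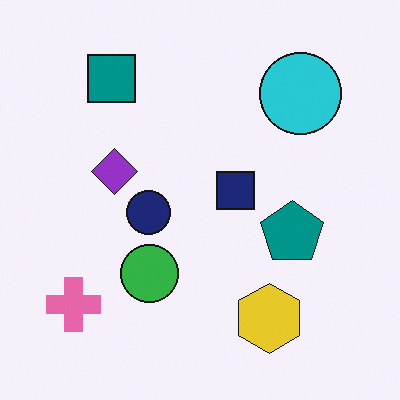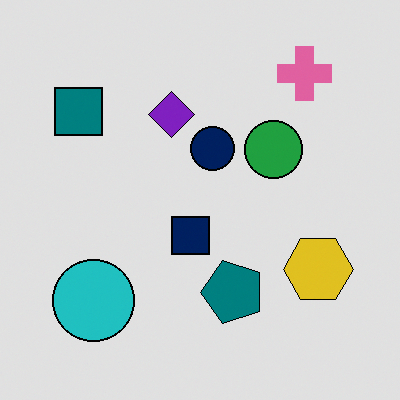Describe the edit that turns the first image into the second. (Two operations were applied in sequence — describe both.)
The second image is the first posterized to a reduced palette, then transposed (reflected across the top-left ↔ bottom-right diagonal).

Each flat color has snapped to a coarser quantized level — most visibly, the near-white background has dropped to a flat grey. Shapes have swapped their row and column positions — what was in the top-right is now in the bottom-left — a diagonal reflection.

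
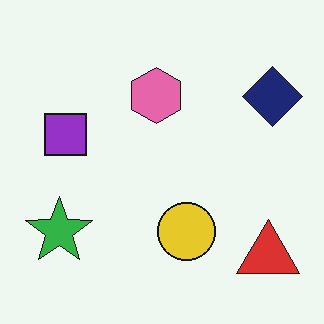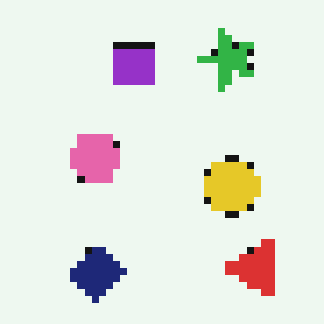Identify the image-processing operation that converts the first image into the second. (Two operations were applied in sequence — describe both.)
The image was transposed (reflected across the top-left ↔ bottom-right diagonal), then moderately pixelated.

Shapes have swapped their row and column positions — what was in the top-right is now in the bottom-left — a diagonal reflection. Shapes are reduced to large square blocks; fine edges and outlines are lost — a downscale-then-upscale (mosaic) effect.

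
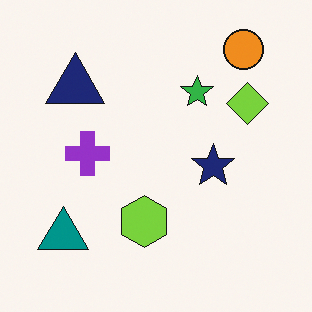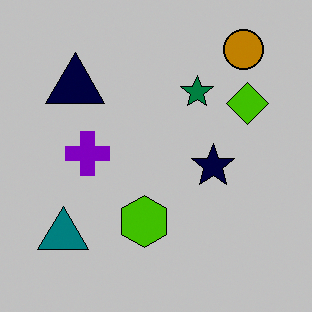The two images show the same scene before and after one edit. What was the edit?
The second image is the first heavily posterized to just a handful of flat colors.

Each flat color has snapped to a coarser quantized level — most visibly, the near-white background has dropped to a flat grey.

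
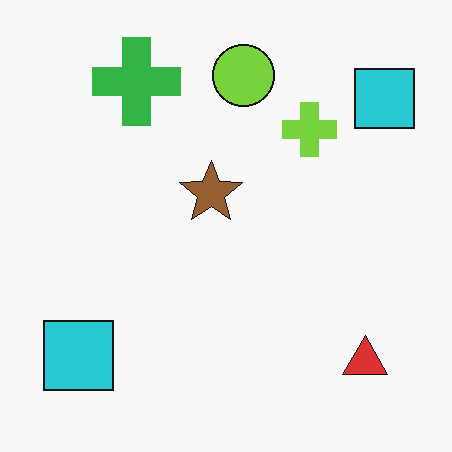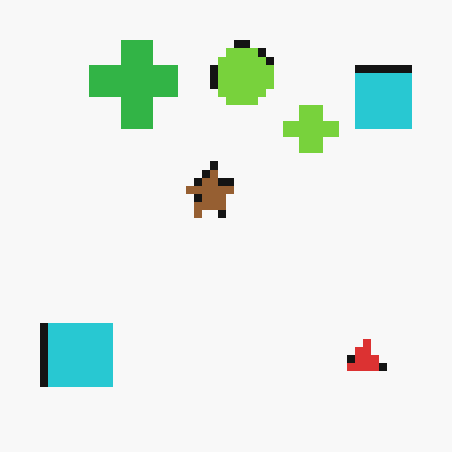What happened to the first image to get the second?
The second image is the first pixelated into visible square blocks.

Shapes are reduced to large square blocks; fine edges and outlines are lost — a downscale-then-upscale (mosaic) effect.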